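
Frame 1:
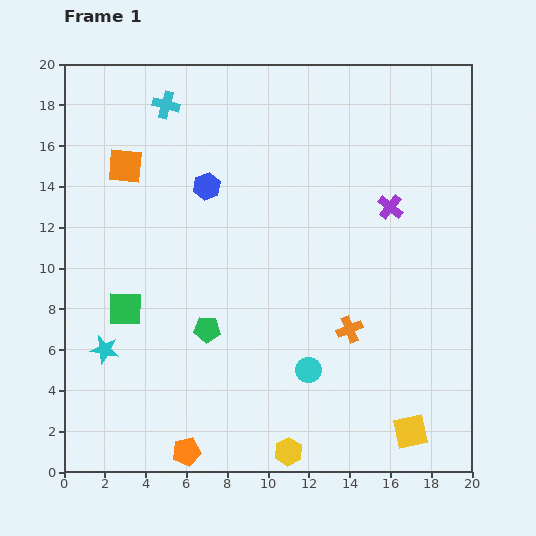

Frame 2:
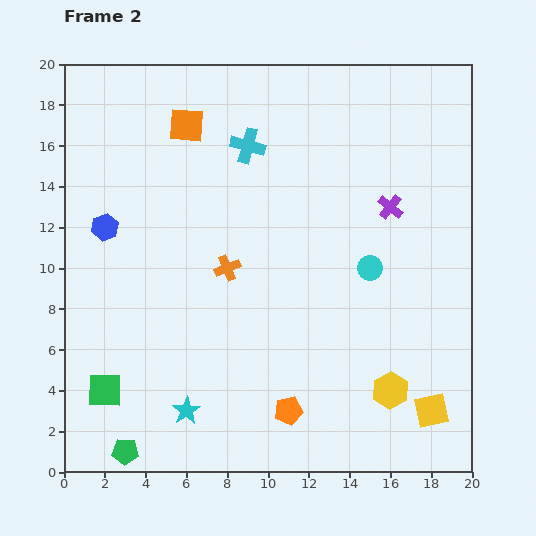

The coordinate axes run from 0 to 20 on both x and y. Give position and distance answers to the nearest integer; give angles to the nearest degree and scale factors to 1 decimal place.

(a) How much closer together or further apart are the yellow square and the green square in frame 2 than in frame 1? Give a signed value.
+1

Distance in frame 1: 15. Distance in frame 2: 16.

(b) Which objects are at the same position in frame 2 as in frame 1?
the purple cross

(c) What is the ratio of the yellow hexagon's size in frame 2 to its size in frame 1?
1.3×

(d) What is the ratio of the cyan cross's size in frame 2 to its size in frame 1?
1.3×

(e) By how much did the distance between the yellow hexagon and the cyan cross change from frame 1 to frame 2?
-4

Distance in frame 1: 18. Distance in frame 2: 14.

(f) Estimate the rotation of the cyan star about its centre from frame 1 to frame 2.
28° clockwise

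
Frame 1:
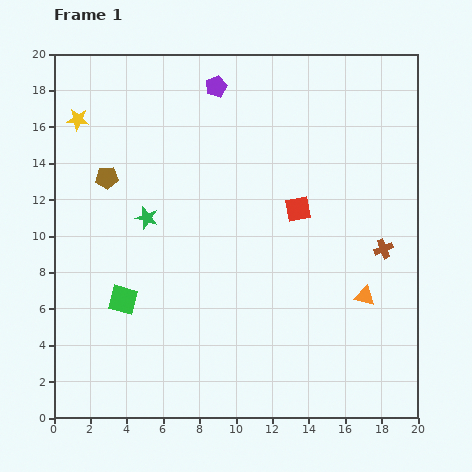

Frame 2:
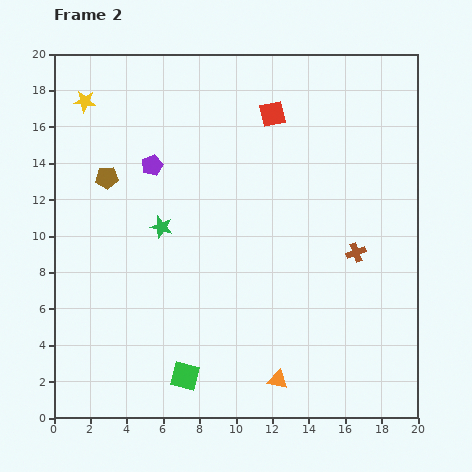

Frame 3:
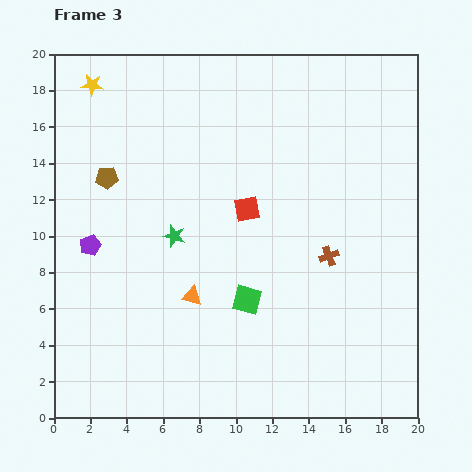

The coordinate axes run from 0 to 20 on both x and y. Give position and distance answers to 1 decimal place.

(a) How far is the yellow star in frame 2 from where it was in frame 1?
1.1

The yellow star moved from (1.3, 16.4) to (1.7, 17.4), a distance of √(0.4² + 1.0²) ≈ 1.1.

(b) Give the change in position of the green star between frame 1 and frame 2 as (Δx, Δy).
(0.8, -0.5)

The green star was at (5.1, 11.0) in frame 1 and (5.9, 10.5) in frame 2.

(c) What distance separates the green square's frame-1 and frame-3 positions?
6.8

The green square moved from (3.8, 6.5) to (10.6, 6.5), a distance of √(6.8² + 0.0²) ≈ 6.8.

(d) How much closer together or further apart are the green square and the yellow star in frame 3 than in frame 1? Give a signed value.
+4.3

Distance in frame 1: 10.2. Distance in frame 3: 14.5.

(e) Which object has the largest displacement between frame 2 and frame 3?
the orange triangle

(moved 6.6; next 5.6)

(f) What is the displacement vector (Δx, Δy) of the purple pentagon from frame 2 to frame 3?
(-3.4, -4.4)

The purple pentagon was at (5.4, 13.9) in frame 2 and (2.0, 9.5) in frame 3.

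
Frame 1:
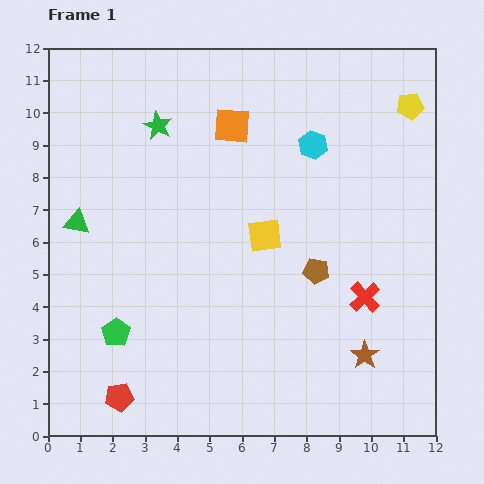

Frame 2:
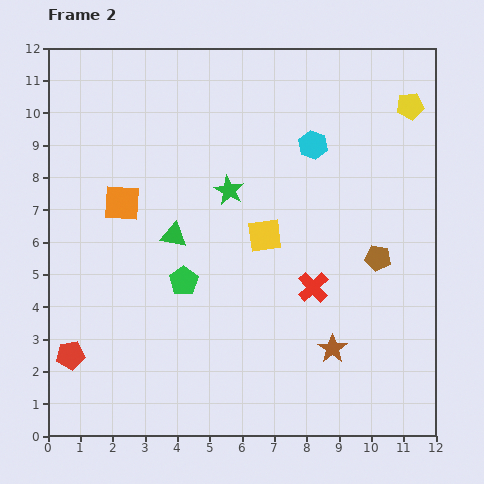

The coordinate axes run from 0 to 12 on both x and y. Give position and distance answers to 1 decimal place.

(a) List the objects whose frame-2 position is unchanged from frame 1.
the yellow pentagon, the yellow square, the cyan hexagon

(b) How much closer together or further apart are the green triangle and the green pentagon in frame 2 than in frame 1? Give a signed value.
-2.2

Distance in frame 1: 3.6. Distance in frame 2: 1.4.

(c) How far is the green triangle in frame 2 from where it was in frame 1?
3.0

The green triangle moved from (0.9, 6.6) to (3.9, 6.2), a distance of √(3.0² + 0.4²) ≈ 3.0.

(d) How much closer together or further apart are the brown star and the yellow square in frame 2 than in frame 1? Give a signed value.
-0.7

Distance in frame 1: 4.8. Distance in frame 2: 4.1.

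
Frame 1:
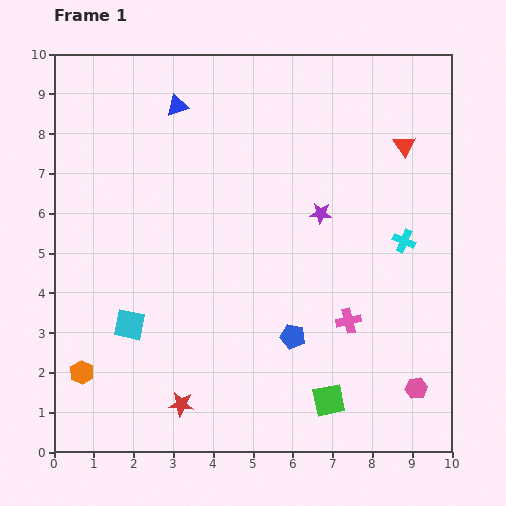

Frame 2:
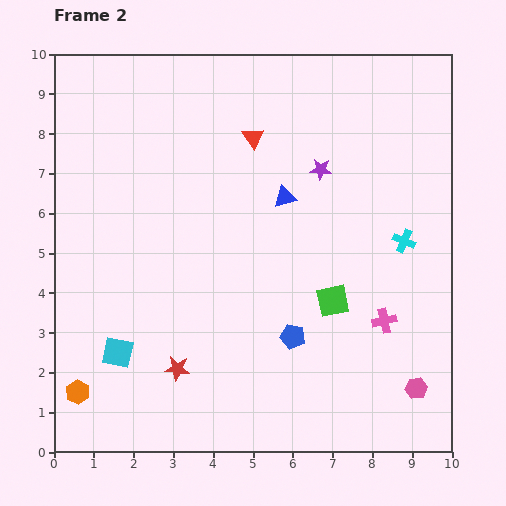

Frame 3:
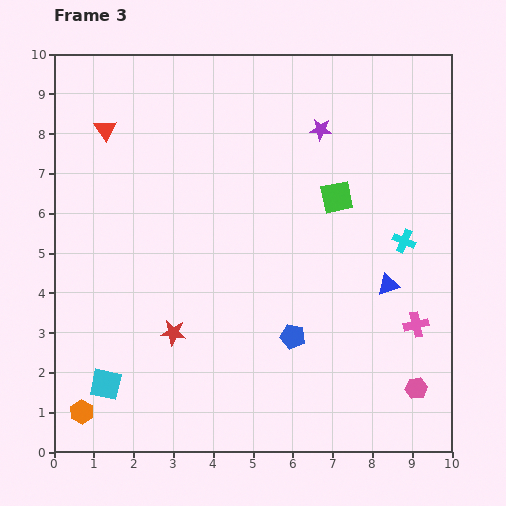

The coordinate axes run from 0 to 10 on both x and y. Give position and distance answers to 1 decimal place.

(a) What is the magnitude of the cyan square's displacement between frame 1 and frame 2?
0.8

The cyan square moved from (1.9, 3.2) to (1.6, 2.5), a distance of √(0.3² + 0.7²) ≈ 0.8.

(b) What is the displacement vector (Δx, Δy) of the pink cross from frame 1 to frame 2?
(0.9, 0.0)

The pink cross was at (7.4, 3.3) in frame 1 and (8.3, 3.3) in frame 2.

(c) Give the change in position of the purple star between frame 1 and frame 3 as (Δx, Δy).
(0.0, 2.1)

The purple star was at (6.7, 6.0) in frame 1 and (6.7, 8.1) in frame 3.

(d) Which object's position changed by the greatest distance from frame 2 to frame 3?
the red triangle

(moved 3.7; next 3.4)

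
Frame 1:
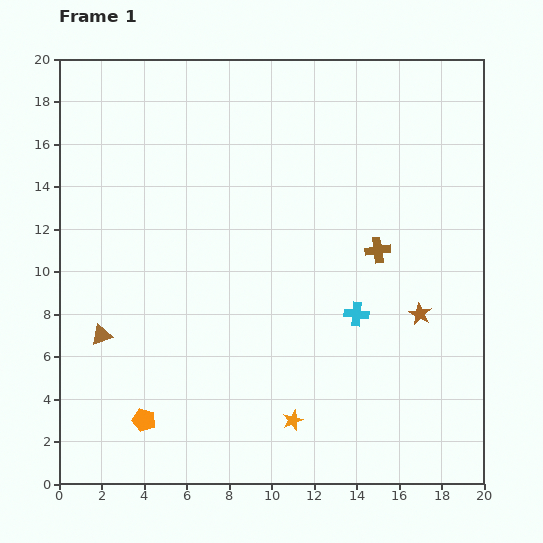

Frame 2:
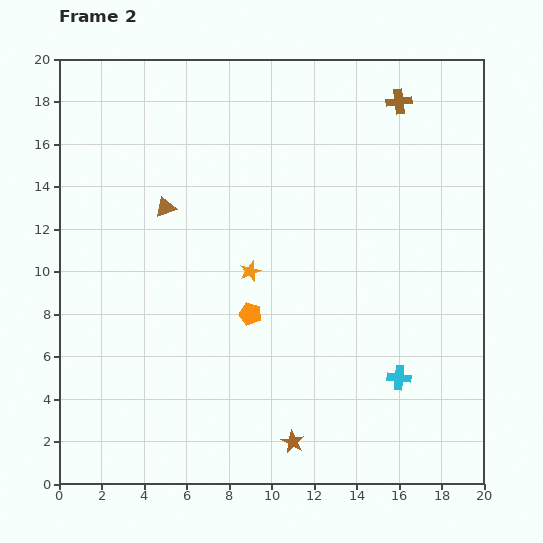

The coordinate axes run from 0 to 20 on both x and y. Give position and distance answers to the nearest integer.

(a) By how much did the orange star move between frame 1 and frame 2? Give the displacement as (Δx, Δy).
(-2, 7)

The orange star was at (11, 3) in frame 1 and (9, 10) in frame 2.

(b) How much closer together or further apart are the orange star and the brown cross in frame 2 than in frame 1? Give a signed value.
+2

Distance in frame 1: 9. Distance in frame 2: 11.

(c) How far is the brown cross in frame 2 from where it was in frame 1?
7

The brown cross moved from (15, 11) to (16, 18), a distance of √(1² + 7²) ≈ 7.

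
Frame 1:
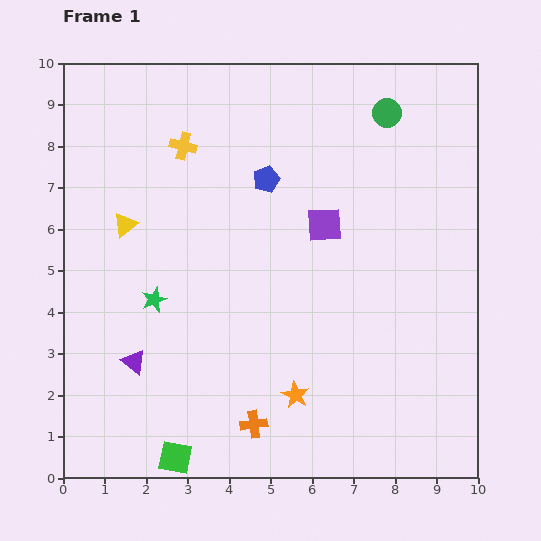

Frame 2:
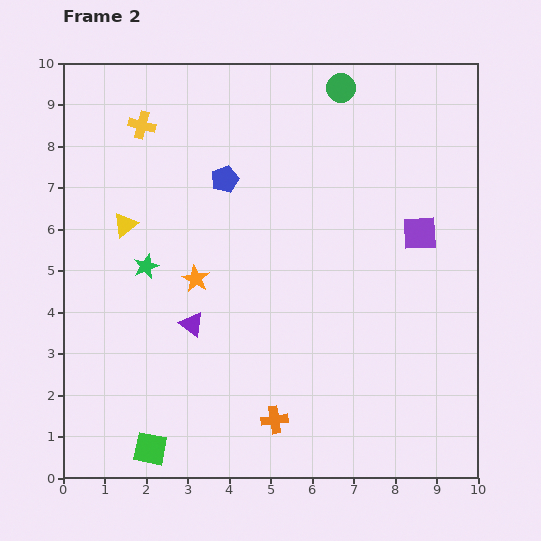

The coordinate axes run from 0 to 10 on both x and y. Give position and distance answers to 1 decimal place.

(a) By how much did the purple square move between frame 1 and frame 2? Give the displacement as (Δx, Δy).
(2.3, -0.2)

The purple square was at (6.3, 6.1) in frame 1 and (8.6, 5.9) in frame 2.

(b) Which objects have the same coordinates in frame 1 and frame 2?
the yellow triangle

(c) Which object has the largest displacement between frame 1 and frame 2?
the orange star

(moved 3.7; next 2.3)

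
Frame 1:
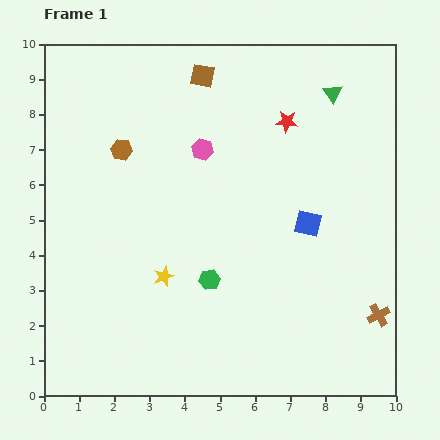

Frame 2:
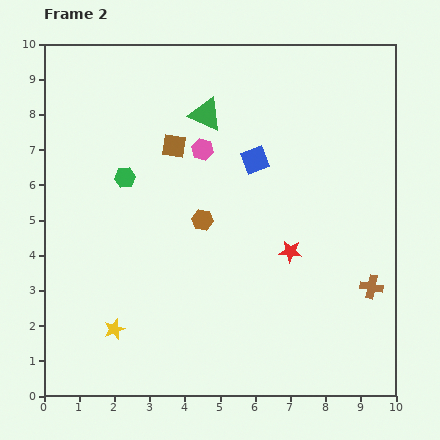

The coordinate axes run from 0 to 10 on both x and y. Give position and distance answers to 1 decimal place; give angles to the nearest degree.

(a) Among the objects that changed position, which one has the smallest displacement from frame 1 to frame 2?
the brown cross

(moved 0.8)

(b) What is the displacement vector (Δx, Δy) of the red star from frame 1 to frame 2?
(0.1, -3.7)

The red star was at (6.9, 7.8) in frame 1 and (7.0, 4.1) in frame 2.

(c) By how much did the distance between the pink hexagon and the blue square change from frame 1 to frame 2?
-2.2

Distance in frame 1: 3.7. Distance in frame 2: 1.5.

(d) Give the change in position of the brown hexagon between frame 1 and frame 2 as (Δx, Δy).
(2.3, -2.0)

The brown hexagon was at (2.2, 7.0) in frame 1 and (4.5, 5.0) in frame 2.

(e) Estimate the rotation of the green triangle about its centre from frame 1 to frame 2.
32° counter-clockwise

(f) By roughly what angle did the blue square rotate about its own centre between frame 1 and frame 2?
34° counter-clockwise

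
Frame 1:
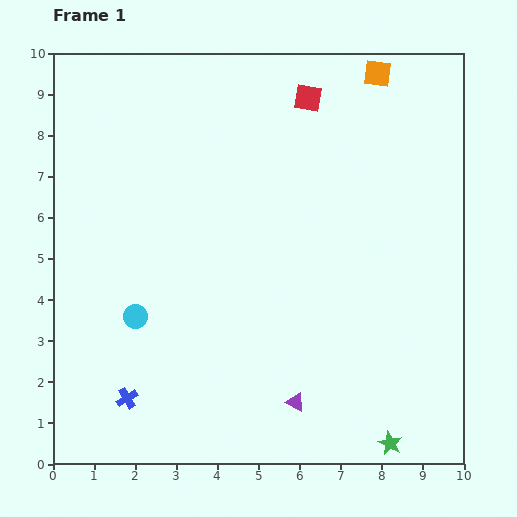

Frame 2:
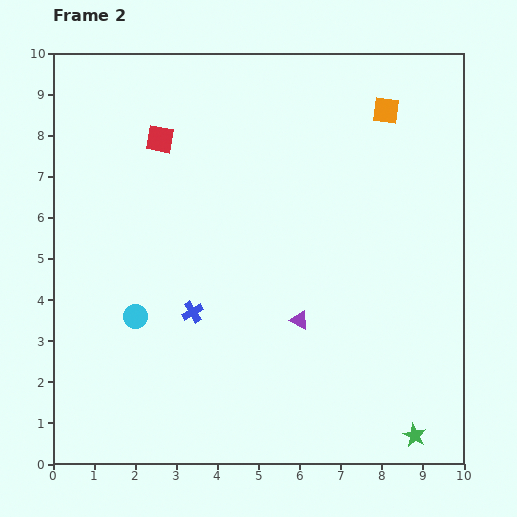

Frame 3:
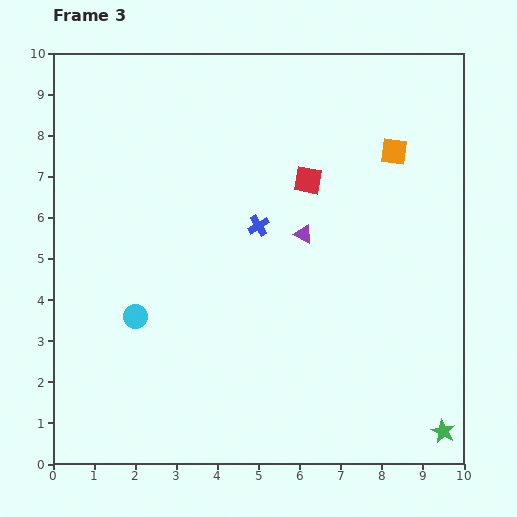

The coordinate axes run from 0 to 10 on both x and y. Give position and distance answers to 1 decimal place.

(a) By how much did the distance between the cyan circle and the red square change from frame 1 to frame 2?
-2.5

Distance in frame 1: 6.8. Distance in frame 2: 4.3.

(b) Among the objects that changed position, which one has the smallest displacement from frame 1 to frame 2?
the green star

(moved 0.6)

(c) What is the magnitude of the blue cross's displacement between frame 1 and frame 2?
2.6

The blue cross moved from (1.8, 1.6) to (3.4, 3.7), a distance of √(1.6² + 2.1²) ≈ 2.6.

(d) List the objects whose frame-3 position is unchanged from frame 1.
the cyan circle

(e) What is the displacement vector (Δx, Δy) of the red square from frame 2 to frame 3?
(3.6, -1.0)

The red square was at (2.6, 7.9) in frame 2 and (6.2, 6.9) in frame 3.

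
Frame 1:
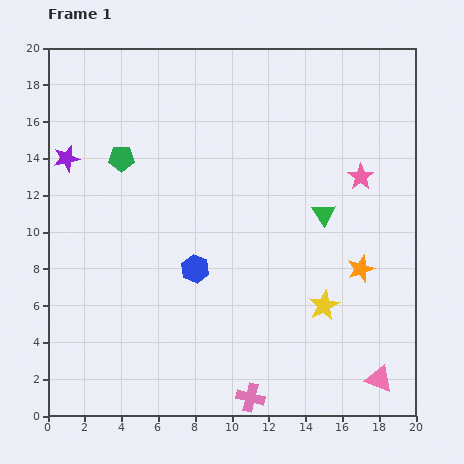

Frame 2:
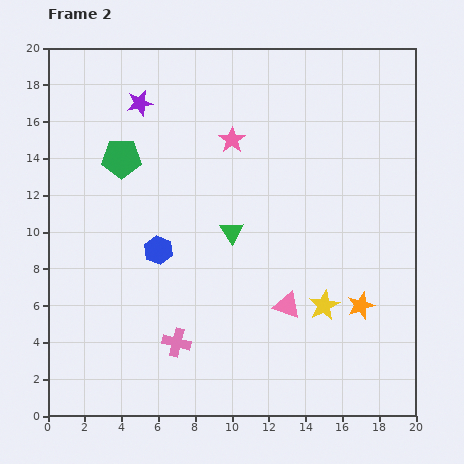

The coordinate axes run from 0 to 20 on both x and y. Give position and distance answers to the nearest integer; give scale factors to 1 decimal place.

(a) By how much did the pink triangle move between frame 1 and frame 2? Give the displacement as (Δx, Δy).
(-5, 4)

The pink triangle was at (18, 2) in frame 1 and (13, 6) in frame 2.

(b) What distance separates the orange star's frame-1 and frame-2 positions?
2

The orange star moved from (17, 8) to (17, 6), a distance of √(0² + 2²) ≈ 2.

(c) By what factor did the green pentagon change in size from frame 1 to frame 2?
1.5×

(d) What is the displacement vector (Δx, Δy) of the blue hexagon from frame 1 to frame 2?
(-2, 1)

The blue hexagon was at (8, 8) in frame 1 and (6, 9) in frame 2.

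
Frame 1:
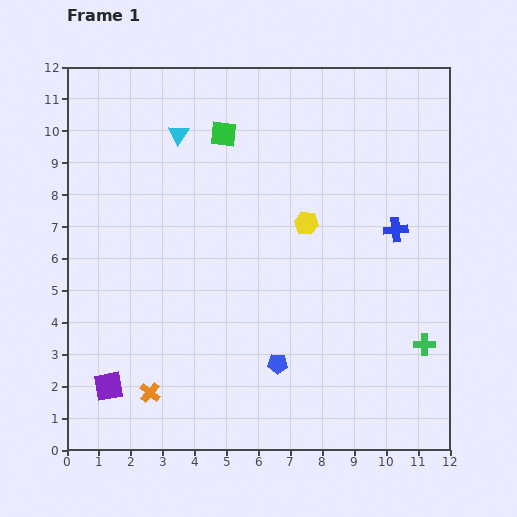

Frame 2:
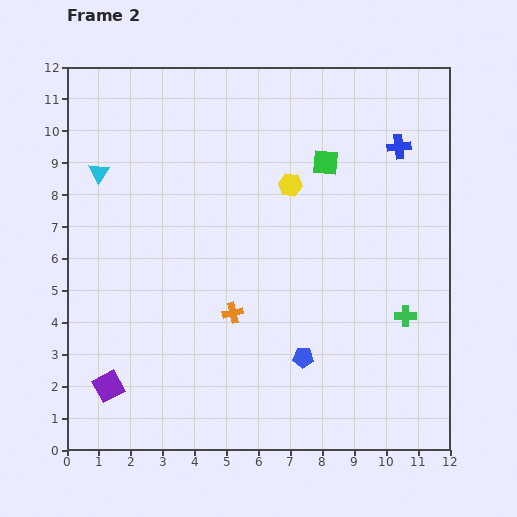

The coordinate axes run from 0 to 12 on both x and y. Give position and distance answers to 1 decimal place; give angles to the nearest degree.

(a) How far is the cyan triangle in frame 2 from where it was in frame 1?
2.8

The cyan triangle moved from (3.5, 9.9) to (1.0, 8.7), a distance of √(2.5² + 1.2²) ≈ 2.8.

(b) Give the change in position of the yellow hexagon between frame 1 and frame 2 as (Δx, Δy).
(-0.5, 1.2)

The yellow hexagon was at (7.5, 7.1) in frame 1 and (7.0, 8.3) in frame 2.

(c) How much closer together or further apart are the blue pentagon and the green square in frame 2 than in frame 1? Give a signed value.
-1.3

Distance in frame 1: 7.4. Distance in frame 2: 6.1.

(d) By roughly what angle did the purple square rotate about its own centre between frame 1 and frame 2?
18° counter-clockwise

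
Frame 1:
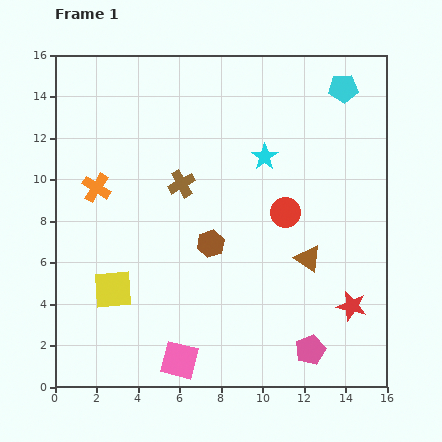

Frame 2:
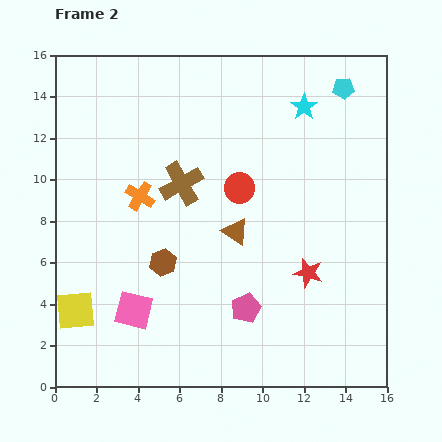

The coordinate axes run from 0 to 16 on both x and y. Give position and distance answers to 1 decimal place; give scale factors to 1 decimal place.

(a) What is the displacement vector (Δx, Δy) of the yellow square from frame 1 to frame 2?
(-1.8, -1.0)

The yellow square was at (2.8, 4.7) in frame 1 and (1.0, 3.7) in frame 2.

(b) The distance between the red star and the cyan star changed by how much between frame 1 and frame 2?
-0.3

Distance in frame 1: 8.3. Distance in frame 2: 8.0.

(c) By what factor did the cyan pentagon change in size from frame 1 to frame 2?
0.7×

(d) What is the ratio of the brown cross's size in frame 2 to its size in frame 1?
1.6×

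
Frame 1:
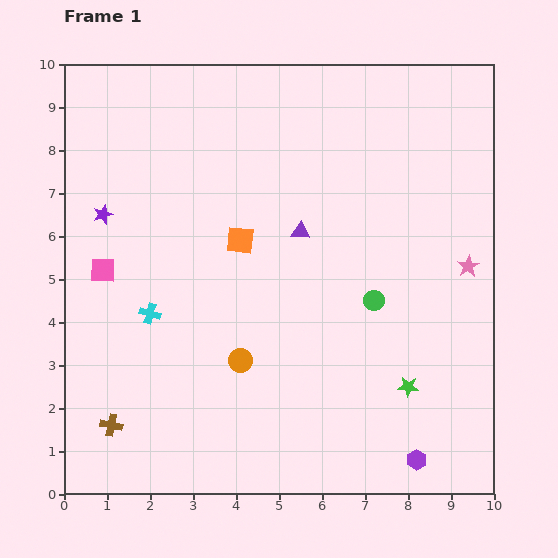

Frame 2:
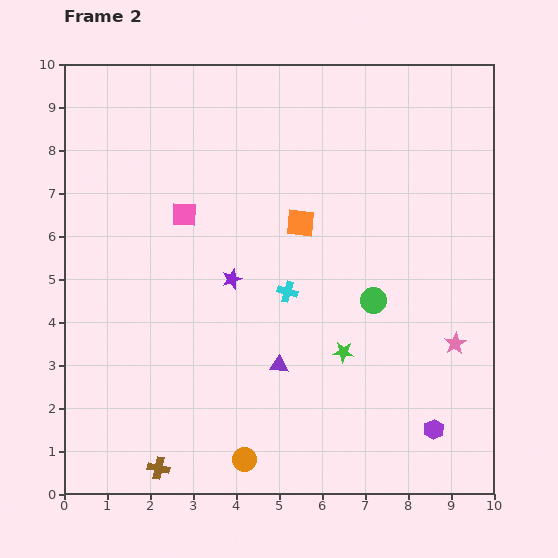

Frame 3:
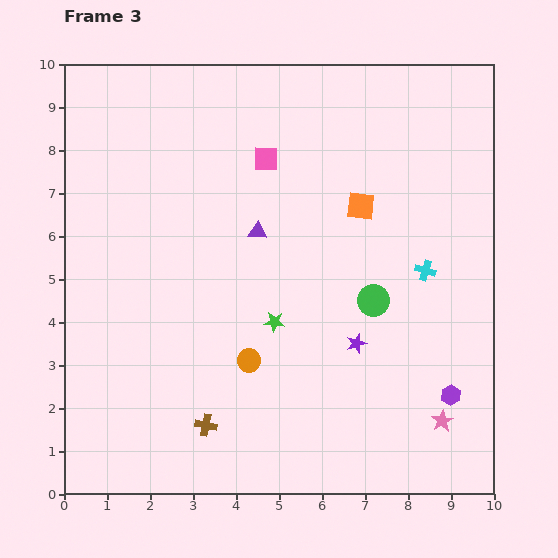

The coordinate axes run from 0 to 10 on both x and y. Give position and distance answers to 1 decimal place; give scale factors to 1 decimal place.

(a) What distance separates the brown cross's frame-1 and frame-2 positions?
1.5

The brown cross moved from (1.1, 1.6) to (2.2, 0.6), a distance of √(1.1² + 1.0²) ≈ 1.5.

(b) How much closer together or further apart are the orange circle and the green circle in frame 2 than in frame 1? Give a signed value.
+1.4

Distance in frame 1: 3.4. Distance in frame 2: 4.8.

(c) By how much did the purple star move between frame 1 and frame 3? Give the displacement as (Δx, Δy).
(5.9, -3.0)

The purple star was at (0.9, 6.5) in frame 1 and (6.8, 3.5) in frame 3.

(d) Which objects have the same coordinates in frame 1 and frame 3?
the green circle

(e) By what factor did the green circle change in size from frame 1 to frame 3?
1.5×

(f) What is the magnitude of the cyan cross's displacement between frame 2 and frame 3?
3.2

The cyan cross moved from (5.2, 4.7) to (8.4, 5.2), a distance of √(3.2² + 0.5²) ≈ 3.2.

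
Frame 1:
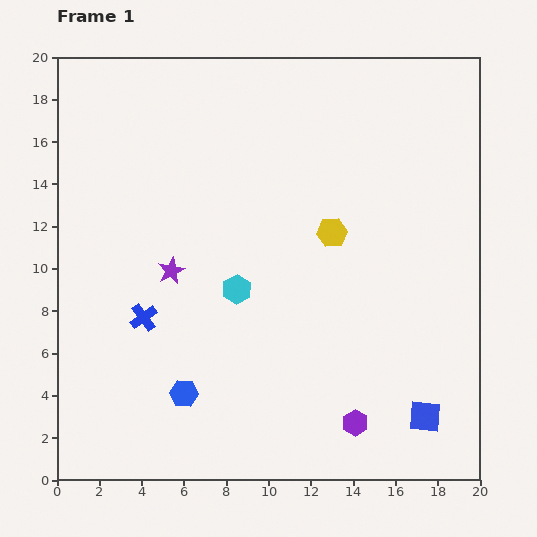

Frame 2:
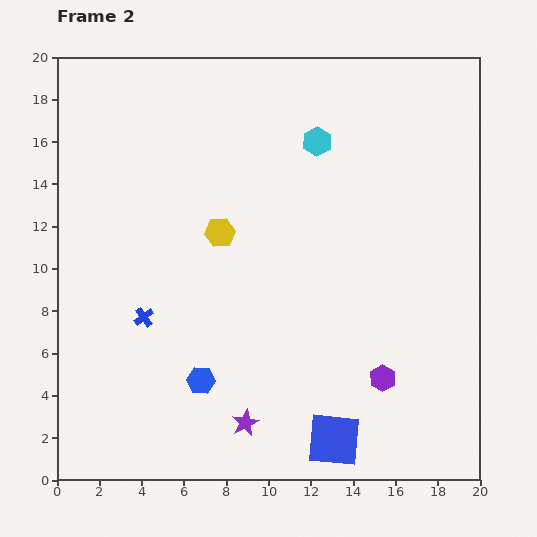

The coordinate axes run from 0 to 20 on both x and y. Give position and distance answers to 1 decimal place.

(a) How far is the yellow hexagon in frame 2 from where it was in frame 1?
5.3

The yellow hexagon moved from (13.0, 11.7) to (7.7, 11.7), a distance of √(5.3² + 0.0²) ≈ 5.3.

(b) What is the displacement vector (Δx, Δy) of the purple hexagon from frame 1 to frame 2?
(1.3, 2.1)

The purple hexagon was at (14.1, 2.7) in frame 1 and (15.4, 4.8) in frame 2.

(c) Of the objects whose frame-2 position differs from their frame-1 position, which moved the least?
the blue hexagon

(moved 1.0)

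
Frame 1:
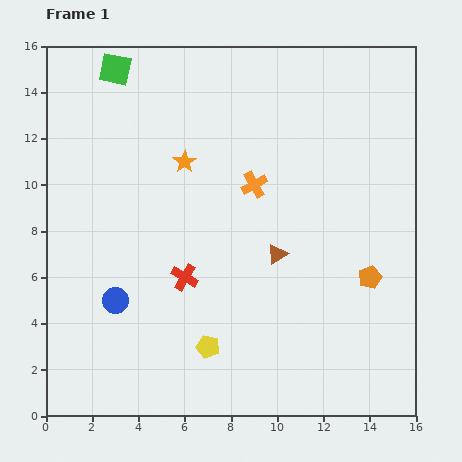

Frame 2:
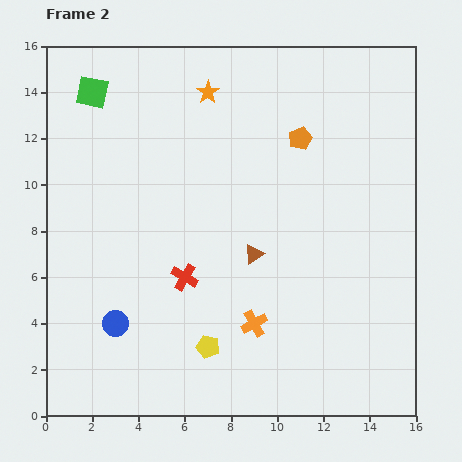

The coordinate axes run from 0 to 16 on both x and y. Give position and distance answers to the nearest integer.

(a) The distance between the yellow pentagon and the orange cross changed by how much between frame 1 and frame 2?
-5

Distance in frame 1: 7. Distance in frame 2: 2.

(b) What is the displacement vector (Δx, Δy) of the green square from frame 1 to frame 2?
(-1, -1)

The green square was at (3, 15) in frame 1 and (2, 14) in frame 2.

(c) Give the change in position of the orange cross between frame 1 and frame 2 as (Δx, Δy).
(0, -6)

The orange cross was at (9, 10) in frame 1 and (9, 4) in frame 2.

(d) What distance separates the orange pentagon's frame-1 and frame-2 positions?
7

The orange pentagon moved from (14, 6) to (11, 12), a distance of √(3² + 6²) ≈ 7.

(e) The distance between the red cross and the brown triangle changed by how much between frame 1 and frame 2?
-1

Distance in frame 1: 4. Distance in frame 2: 3.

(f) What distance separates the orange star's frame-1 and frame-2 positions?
3

The orange star moved from (6, 11) to (7, 14), a distance of √(1² + 3²) ≈ 3.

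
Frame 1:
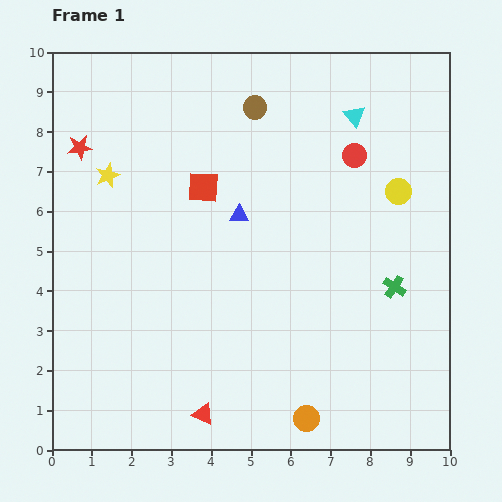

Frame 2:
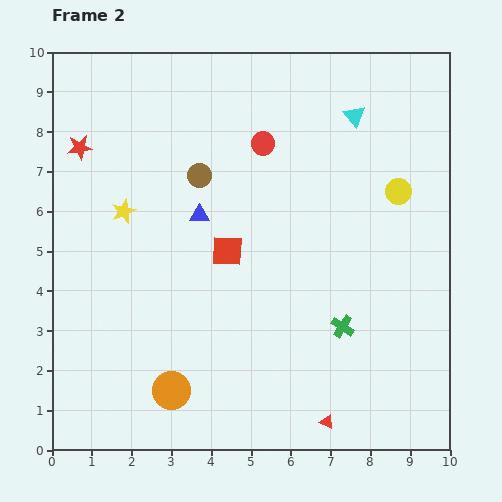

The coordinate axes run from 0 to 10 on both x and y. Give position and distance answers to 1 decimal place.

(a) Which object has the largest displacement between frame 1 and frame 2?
the orange circle

(moved 3.5; next 3.1)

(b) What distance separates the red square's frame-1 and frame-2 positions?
1.7

The red square moved from (3.8, 6.6) to (4.4, 5.0), a distance of √(0.6² + 1.6²) ≈ 1.7.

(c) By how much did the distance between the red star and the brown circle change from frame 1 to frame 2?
-1.4

Distance in frame 1: 4.5. Distance in frame 2: 3.1.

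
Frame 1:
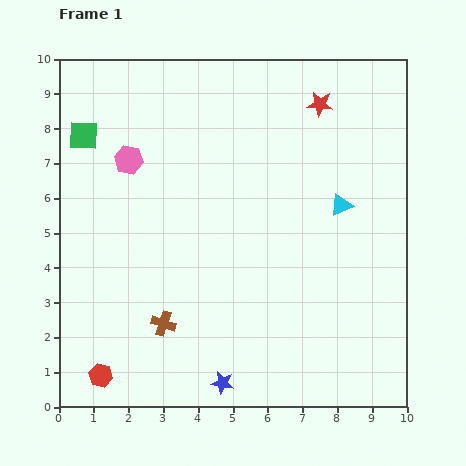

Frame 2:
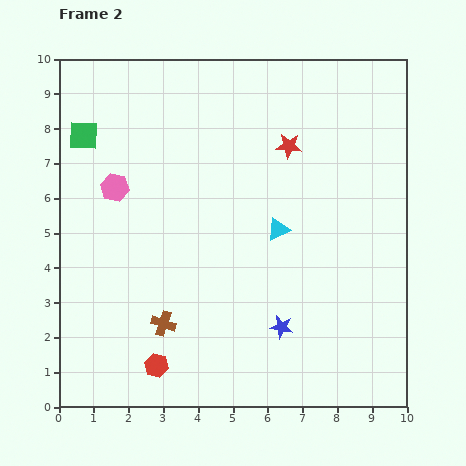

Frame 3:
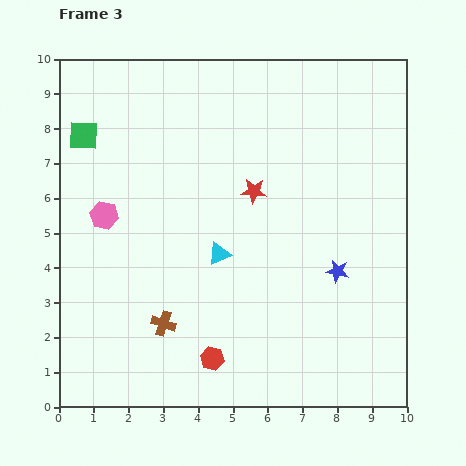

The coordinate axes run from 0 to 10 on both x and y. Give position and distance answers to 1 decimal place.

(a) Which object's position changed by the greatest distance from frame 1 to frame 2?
the blue star

(moved 2.3; next 1.9)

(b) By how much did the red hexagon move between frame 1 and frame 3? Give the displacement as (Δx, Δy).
(3.2, 0.5)

The red hexagon was at (1.2, 0.9) in frame 1 and (4.4, 1.4) in frame 3.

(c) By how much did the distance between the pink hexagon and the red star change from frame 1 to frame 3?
-1.3

Distance in frame 1: 5.7. Distance in frame 3: 4.4.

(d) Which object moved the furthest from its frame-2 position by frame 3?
the blue star

(moved 2.3; next 1.8)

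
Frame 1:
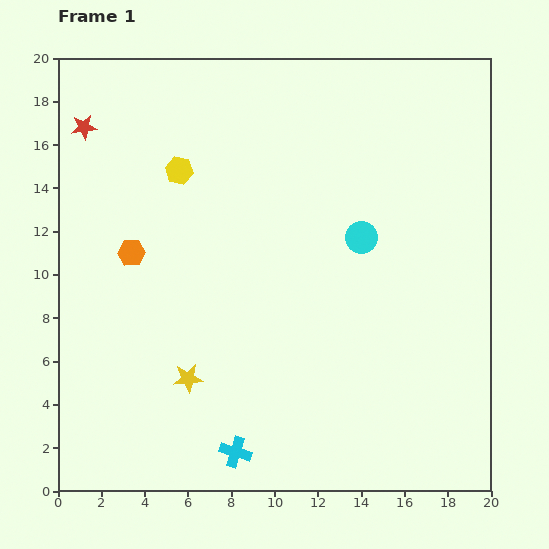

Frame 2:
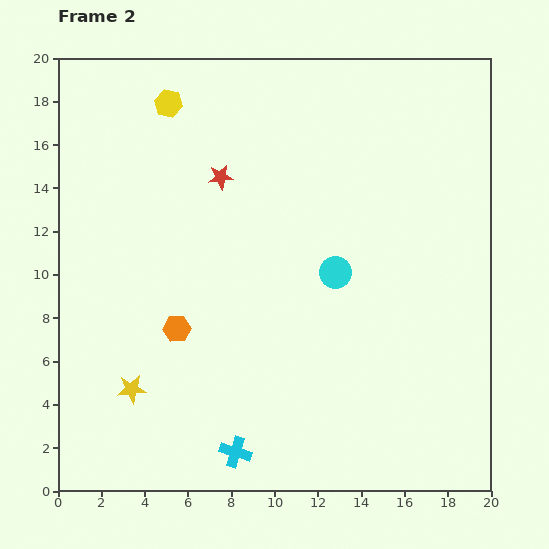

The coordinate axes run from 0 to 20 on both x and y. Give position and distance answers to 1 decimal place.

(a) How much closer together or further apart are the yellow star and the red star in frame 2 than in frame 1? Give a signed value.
-2.0

Distance in frame 1: 12.6. Distance in frame 2: 10.6.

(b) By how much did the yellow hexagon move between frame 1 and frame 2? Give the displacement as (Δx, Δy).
(-0.5, 3.1)

The yellow hexagon was at (5.6, 14.8) in frame 1 and (5.1, 17.9) in frame 2.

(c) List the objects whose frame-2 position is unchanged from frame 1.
the cyan cross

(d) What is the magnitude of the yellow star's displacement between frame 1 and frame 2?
2.6

The yellow star moved from (6.0, 5.2) to (3.4, 4.7), a distance of √(2.6² + 0.5²) ≈ 2.6.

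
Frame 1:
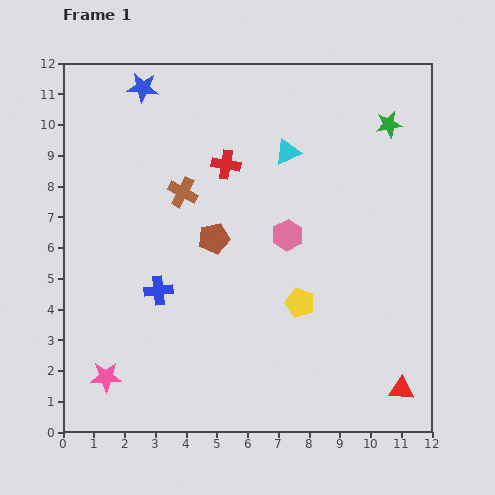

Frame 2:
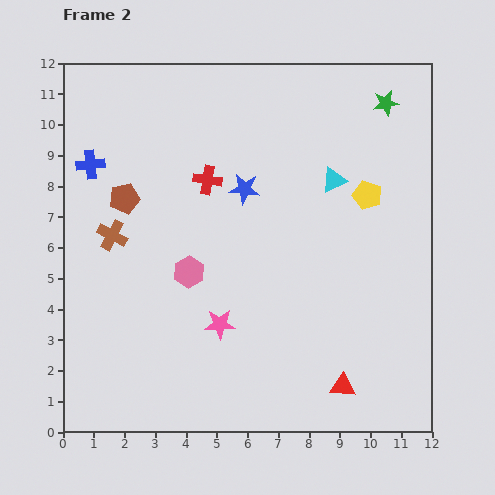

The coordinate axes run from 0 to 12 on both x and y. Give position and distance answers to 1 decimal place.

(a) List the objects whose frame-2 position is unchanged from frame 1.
none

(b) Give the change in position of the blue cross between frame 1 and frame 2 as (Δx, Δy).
(-2.2, 4.1)

The blue cross was at (3.1, 4.6) in frame 1 and (0.9, 8.7) in frame 2.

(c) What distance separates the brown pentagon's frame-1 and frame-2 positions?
3.2

The brown pentagon moved from (4.9, 6.3) to (2.0, 7.6), a distance of √(2.9² + 1.3²) ≈ 3.2.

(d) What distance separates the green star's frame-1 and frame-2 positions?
0.7

The green star moved from (10.6, 10.0) to (10.5, 10.7), a distance of √(0.1² + 0.7²) ≈ 0.7.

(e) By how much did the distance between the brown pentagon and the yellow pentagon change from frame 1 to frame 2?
+4.4

Distance in frame 1: 3.5. Distance in frame 2: 7.9.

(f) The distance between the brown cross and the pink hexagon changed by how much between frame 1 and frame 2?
-0.9

Distance in frame 1: 3.7. Distance in frame 2: 2.8.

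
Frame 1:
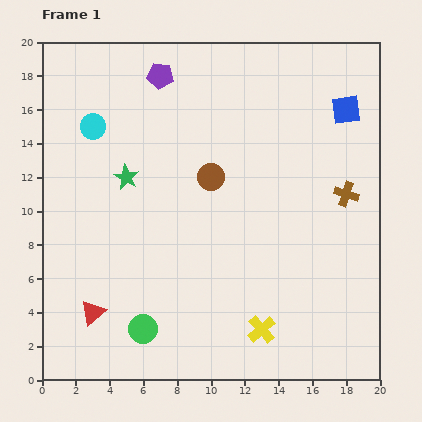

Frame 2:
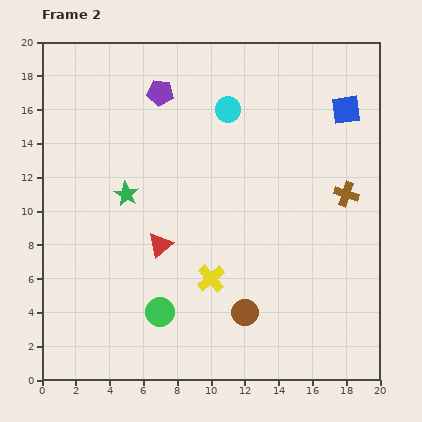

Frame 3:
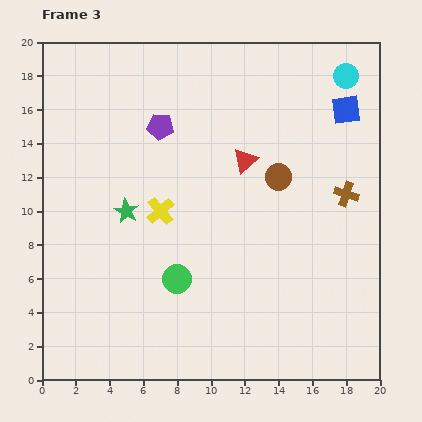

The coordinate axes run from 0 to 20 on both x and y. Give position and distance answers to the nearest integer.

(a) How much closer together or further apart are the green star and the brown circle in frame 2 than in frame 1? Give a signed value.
+5

Distance in frame 1: 5. Distance in frame 2: 10.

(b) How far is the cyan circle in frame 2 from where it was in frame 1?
8

The cyan circle moved from (3, 15) to (11, 16), a distance of √(8² + 1²) ≈ 8.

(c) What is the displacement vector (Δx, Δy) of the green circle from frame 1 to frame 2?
(1, 1)

The green circle was at (6, 3) in frame 1 and (7, 4) in frame 2.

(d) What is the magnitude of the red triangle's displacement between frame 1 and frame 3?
13

The red triangle moved from (3, 4) to (12, 13), a distance of √(9² + 9²) ≈ 13.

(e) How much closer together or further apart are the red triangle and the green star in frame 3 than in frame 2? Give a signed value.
+4

Distance in frame 2: 4. Distance in frame 3: 8.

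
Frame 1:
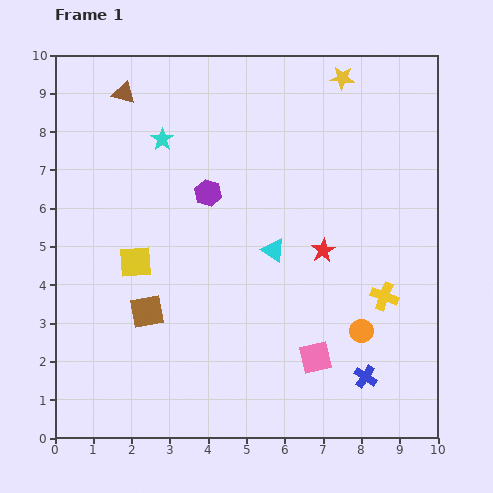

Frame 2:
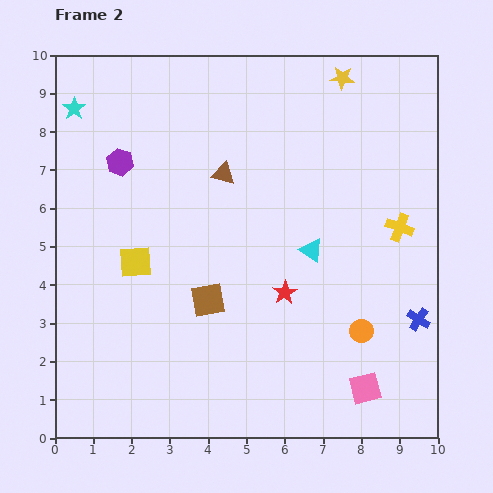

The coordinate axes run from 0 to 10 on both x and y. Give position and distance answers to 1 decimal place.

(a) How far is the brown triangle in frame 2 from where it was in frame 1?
3.3

The brown triangle moved from (1.8, 9.0) to (4.4, 6.9), a distance of √(2.6² + 2.1²) ≈ 3.3.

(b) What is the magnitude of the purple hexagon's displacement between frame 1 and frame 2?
2.4

The purple hexagon moved from (4.0, 6.4) to (1.7, 7.2), a distance of √(2.3² + 0.8²) ≈ 2.4.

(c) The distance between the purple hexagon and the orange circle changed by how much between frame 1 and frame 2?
+2.3

Distance in frame 1: 5.4. Distance in frame 2: 7.7.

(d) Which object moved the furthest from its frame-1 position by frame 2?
the brown triangle

(moved 3.3; next 2.4)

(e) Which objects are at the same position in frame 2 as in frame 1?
the orange circle, the yellow star, the yellow square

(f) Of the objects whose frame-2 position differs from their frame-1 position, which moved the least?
the cyan triangle

(moved 1.0)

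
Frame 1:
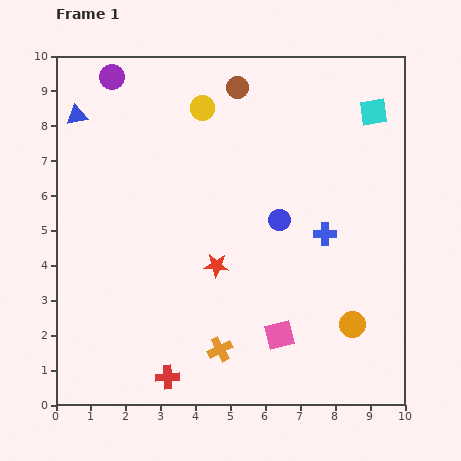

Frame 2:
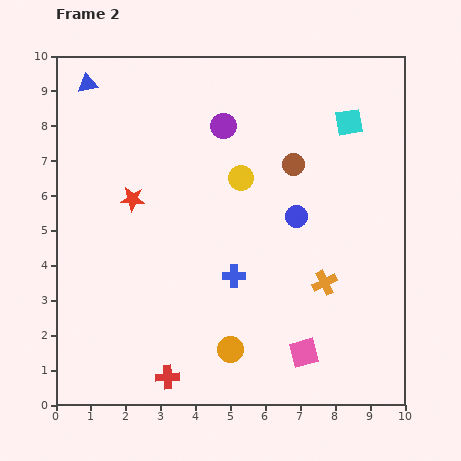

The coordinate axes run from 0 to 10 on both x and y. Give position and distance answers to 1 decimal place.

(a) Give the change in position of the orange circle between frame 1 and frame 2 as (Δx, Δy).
(-3.5, -0.7)

The orange circle was at (8.5, 2.3) in frame 1 and (5.0, 1.6) in frame 2.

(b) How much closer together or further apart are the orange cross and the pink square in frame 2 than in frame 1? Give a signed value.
+0.4

Distance in frame 1: 1.7. Distance in frame 2: 2.1.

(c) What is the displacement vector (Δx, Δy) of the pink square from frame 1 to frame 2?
(0.7, -0.5)

The pink square was at (6.4, 2.0) in frame 1 and (7.1, 1.5) in frame 2.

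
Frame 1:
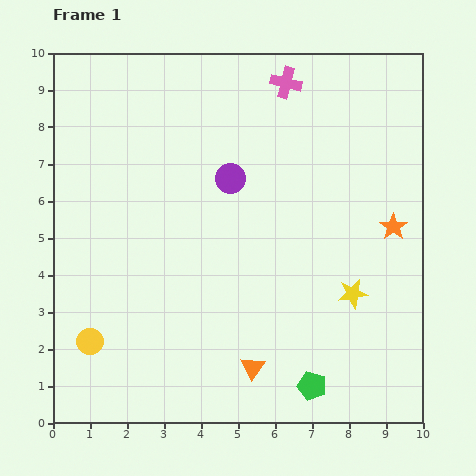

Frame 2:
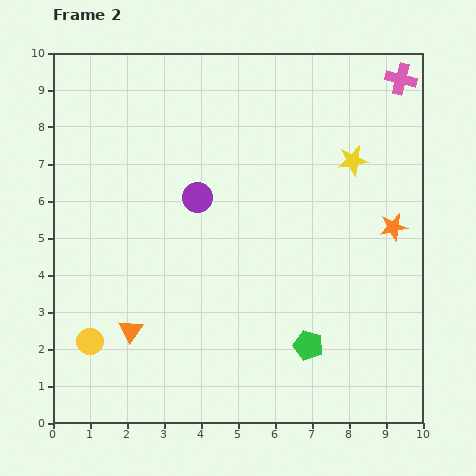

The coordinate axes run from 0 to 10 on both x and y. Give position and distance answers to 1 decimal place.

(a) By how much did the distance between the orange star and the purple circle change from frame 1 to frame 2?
+0.8

Distance in frame 1: 4.6. Distance in frame 2: 5.4.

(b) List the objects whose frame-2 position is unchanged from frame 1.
the yellow circle, the orange star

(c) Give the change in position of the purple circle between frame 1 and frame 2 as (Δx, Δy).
(-0.9, -0.5)

The purple circle was at (4.8, 6.6) in frame 1 and (3.9, 6.1) in frame 2.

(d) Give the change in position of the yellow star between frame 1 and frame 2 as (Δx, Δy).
(0.0, 3.6)

The yellow star was at (8.1, 3.5) in frame 1 and (8.1, 7.1) in frame 2.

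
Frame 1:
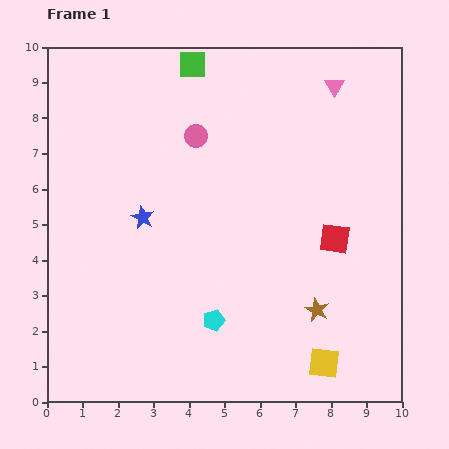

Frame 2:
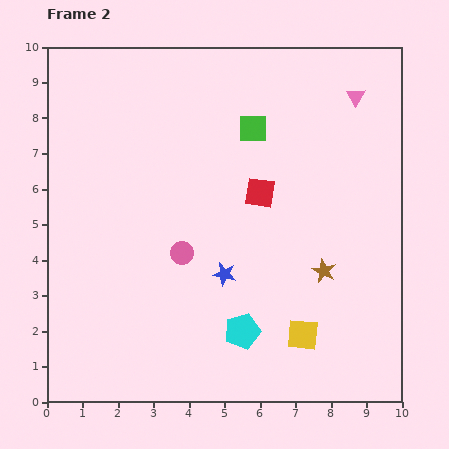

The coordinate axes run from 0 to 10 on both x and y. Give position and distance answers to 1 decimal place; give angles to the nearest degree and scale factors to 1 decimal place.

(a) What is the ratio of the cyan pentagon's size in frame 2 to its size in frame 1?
1.7×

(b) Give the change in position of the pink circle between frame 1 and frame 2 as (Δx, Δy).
(-0.4, -3.3)

The pink circle was at (4.2, 7.5) in frame 1 and (3.8, 4.2) in frame 2.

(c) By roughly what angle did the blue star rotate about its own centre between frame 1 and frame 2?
15° counter-clockwise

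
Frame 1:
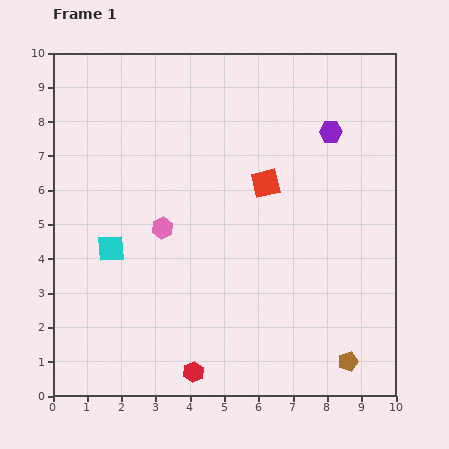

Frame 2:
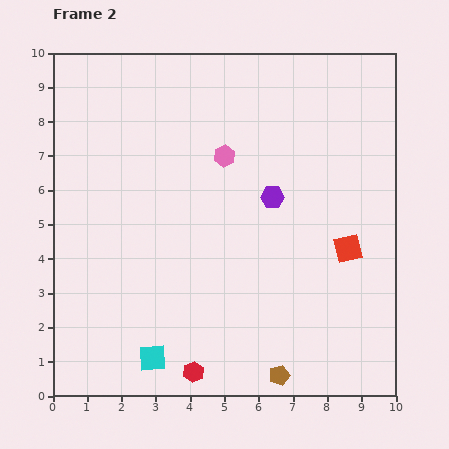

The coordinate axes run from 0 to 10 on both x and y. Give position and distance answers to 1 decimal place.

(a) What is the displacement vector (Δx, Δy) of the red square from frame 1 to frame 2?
(2.4, -1.9)

The red square was at (6.2, 6.2) in frame 1 and (8.6, 4.3) in frame 2.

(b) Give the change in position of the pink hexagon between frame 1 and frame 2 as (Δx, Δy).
(1.8, 2.1)

The pink hexagon was at (3.2, 4.9) in frame 1 and (5.0, 7.0) in frame 2.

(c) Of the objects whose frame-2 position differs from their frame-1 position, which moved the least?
the brown pentagon

(moved 2.0)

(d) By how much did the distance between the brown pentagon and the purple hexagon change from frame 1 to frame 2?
-1.5

Distance in frame 1: 6.7. Distance in frame 2: 5.2.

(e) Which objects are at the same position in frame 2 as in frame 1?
the red hexagon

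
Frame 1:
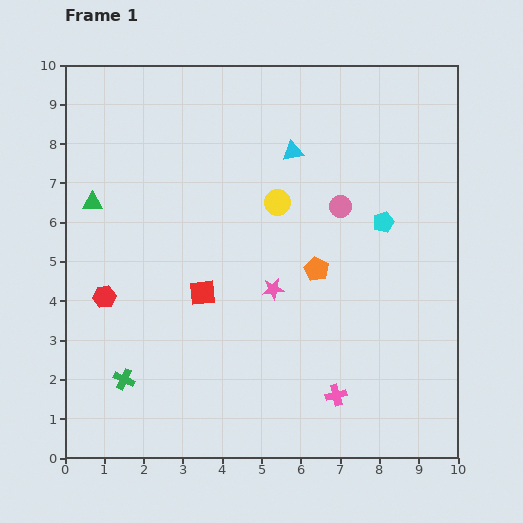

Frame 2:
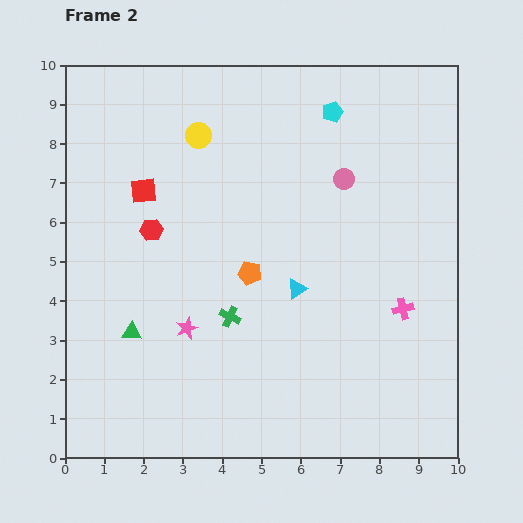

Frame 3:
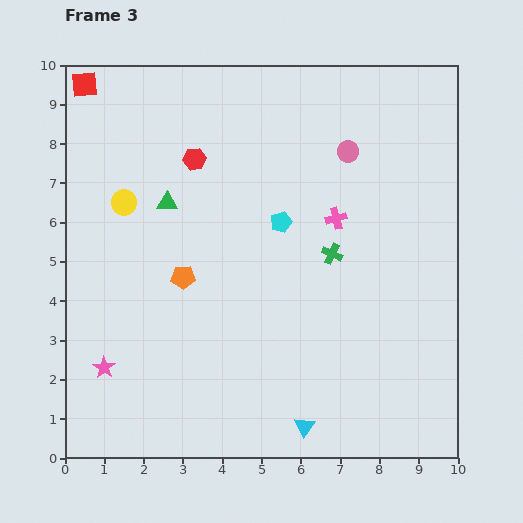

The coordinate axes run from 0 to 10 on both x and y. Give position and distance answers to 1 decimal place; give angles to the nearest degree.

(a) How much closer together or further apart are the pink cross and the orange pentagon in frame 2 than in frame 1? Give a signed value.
+0.8

Distance in frame 1: 3.2. Distance in frame 2: 4.0.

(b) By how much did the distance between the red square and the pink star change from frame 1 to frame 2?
+1.9

Distance in frame 1: 1.8. Distance in frame 2: 3.7.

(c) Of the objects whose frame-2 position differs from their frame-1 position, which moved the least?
the pink circle

(moved 0.7)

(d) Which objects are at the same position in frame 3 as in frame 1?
none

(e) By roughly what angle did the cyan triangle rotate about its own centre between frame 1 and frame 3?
46° counter-clockwise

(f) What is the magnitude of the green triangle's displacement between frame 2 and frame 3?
3.4

The green triangle moved from (1.7, 3.2) to (2.6, 6.5), a distance of √(0.9² + 3.3²) ≈ 3.4.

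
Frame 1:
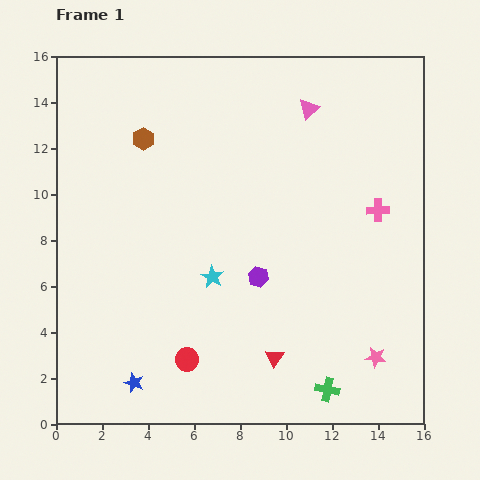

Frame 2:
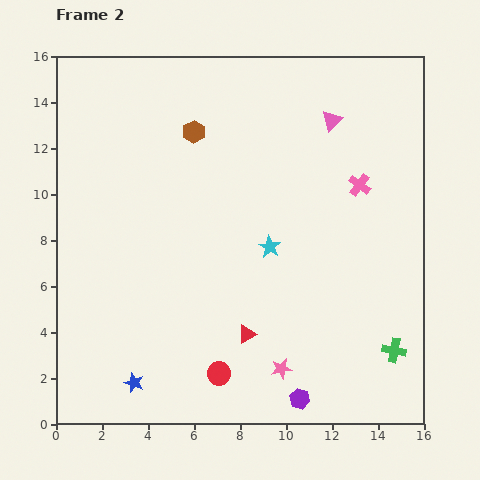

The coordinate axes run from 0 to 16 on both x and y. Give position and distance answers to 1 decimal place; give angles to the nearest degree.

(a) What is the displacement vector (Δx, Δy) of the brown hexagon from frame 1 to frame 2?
(2.2, 0.3)

The brown hexagon was at (3.8, 12.4) in frame 1 and (6.0, 12.7) in frame 2.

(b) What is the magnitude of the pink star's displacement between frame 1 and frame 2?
4.1

The pink star moved from (13.9, 2.9) to (9.8, 2.4), a distance of √(4.1² + 0.5²) ≈ 4.1.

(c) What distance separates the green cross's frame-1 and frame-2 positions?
3.4

The green cross moved from (11.8, 1.5) to (14.7, 3.2), a distance of √(2.9² + 1.7²) ≈ 3.4.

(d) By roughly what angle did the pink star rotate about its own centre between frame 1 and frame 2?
17° counter-clockwise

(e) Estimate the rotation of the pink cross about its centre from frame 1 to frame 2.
38° clockwise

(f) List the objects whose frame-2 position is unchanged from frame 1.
the blue star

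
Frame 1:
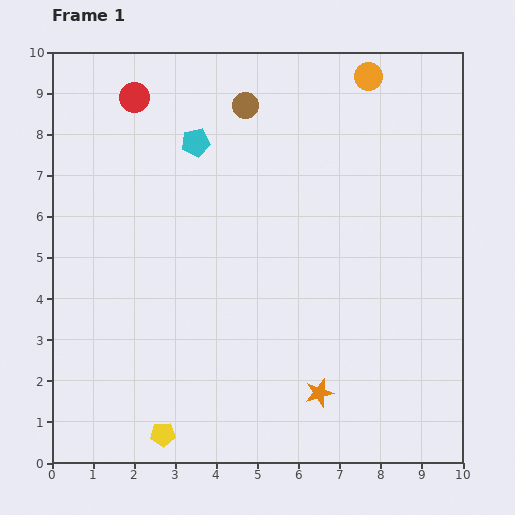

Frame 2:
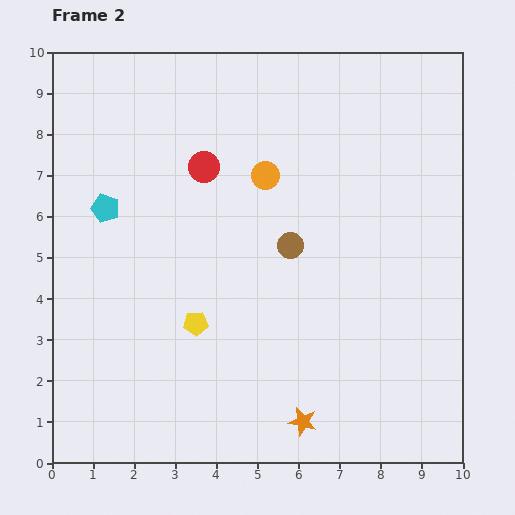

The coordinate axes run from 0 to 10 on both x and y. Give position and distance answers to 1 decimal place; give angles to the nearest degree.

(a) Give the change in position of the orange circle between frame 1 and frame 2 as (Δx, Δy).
(-2.5, -2.4)

The orange circle was at (7.7, 9.4) in frame 1 and (5.2, 7.0) in frame 2.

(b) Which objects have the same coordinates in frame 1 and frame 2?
none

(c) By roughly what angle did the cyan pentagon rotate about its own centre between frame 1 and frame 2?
29° clockwise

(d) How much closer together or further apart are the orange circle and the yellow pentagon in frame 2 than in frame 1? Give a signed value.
-6.0

Distance in frame 1: 10.0. Distance in frame 2: 4.0.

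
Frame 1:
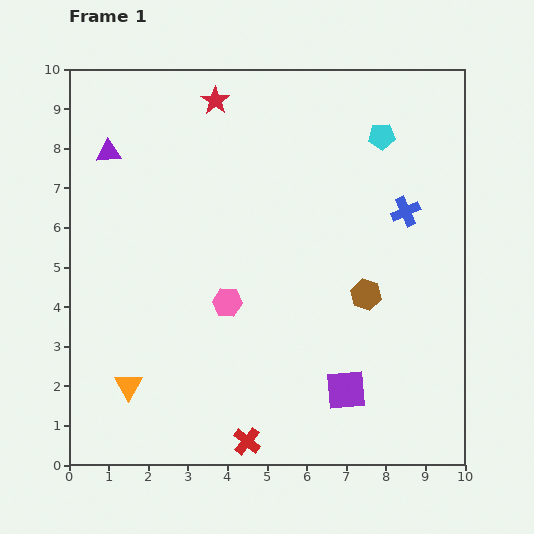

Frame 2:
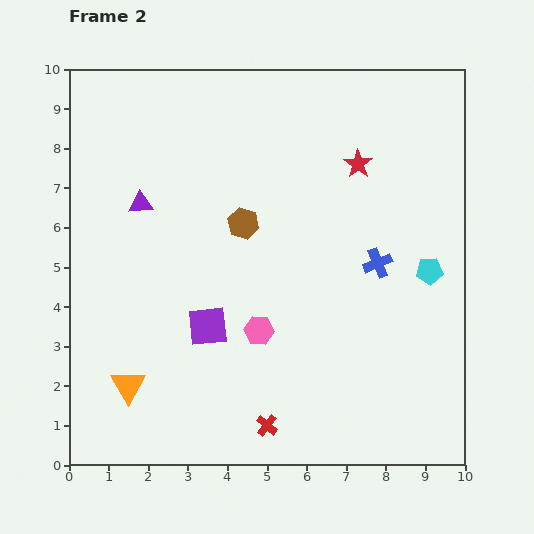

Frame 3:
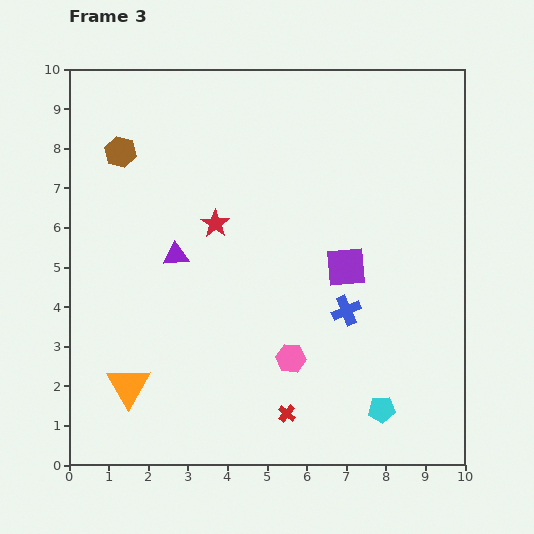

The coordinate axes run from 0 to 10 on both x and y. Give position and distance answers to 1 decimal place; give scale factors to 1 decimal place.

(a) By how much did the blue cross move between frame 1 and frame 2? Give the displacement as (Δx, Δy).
(-0.7, -1.3)

The blue cross was at (8.5, 6.4) in frame 1 and (7.8, 5.1) in frame 2.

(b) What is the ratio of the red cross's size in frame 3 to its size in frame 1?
0.6×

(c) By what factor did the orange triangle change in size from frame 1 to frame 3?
1.6×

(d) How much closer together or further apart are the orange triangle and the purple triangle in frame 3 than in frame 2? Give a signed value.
-1.1

Distance in frame 2: 4.6. Distance in frame 3: 3.5.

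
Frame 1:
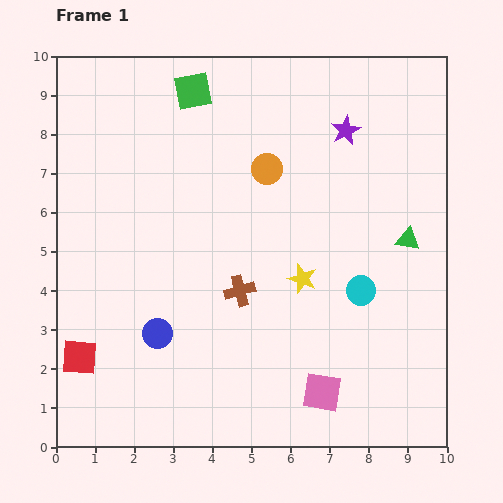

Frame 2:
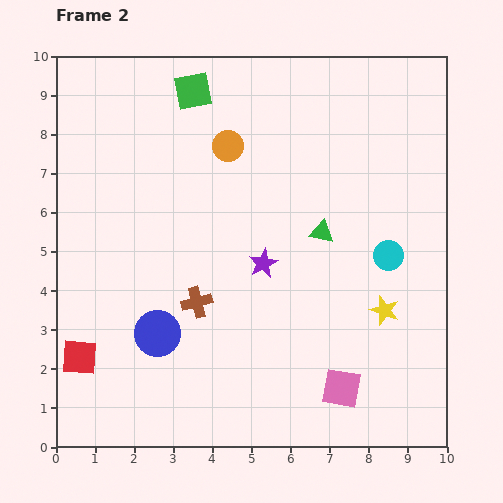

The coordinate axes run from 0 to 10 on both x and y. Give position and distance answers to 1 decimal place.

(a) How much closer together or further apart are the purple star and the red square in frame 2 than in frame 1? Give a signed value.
-3.6

Distance in frame 1: 8.9. Distance in frame 2: 5.3.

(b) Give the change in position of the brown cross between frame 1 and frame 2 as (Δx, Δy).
(-1.1, -0.3)

The brown cross was at (4.7, 4.0) in frame 1 and (3.6, 3.7) in frame 2.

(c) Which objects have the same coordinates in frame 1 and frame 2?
the blue circle, the green square, the red square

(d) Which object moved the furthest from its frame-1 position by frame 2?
the purple star

(moved 4.0; next 2.2)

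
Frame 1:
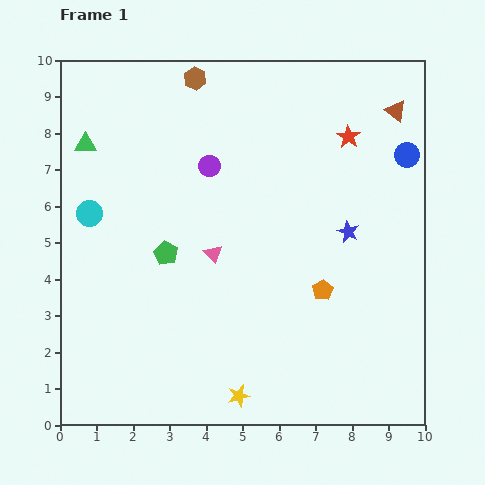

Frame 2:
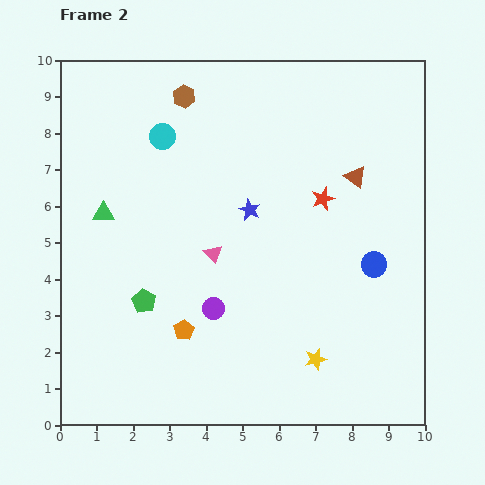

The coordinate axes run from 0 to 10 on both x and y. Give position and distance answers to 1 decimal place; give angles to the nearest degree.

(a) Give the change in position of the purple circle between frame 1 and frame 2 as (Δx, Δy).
(0.1, -3.9)

The purple circle was at (4.1, 7.1) in frame 1 and (4.2, 3.2) in frame 2.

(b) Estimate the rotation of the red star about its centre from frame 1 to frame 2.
19° clockwise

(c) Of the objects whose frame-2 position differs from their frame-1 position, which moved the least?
the brown hexagon

(moved 0.6)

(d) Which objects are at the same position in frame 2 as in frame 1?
the pink triangle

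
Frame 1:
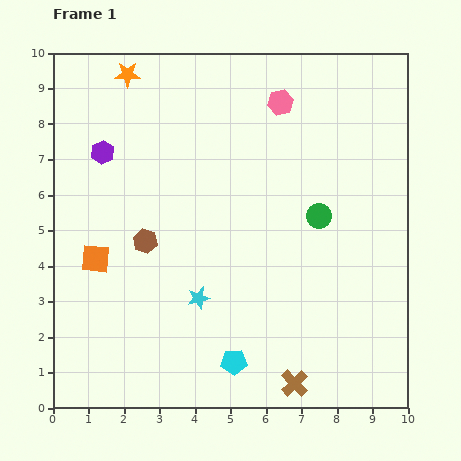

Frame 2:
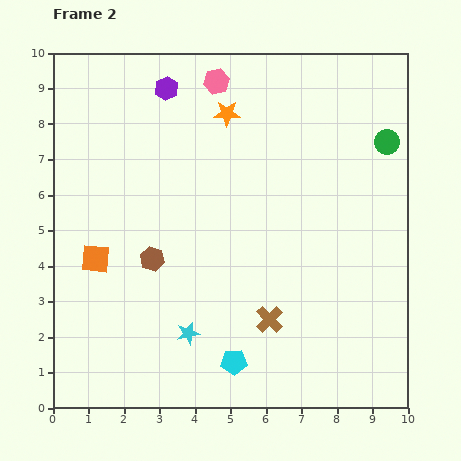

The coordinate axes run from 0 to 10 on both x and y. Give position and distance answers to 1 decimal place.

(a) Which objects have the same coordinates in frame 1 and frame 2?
the cyan pentagon, the orange square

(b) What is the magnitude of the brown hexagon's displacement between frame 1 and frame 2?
0.5

The brown hexagon moved from (2.6, 4.7) to (2.8, 4.2), a distance of √(0.2² + 0.5²) ≈ 0.5.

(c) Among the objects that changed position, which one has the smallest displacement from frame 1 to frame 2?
the brown hexagon

(moved 0.5)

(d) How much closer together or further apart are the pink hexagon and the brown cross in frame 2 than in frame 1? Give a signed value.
-1.0

Distance in frame 1: 7.9. Distance in frame 2: 6.9.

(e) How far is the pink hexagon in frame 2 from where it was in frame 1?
1.9

The pink hexagon moved from (6.4, 8.6) to (4.6, 9.2), a distance of √(1.8² + 0.6²) ≈ 1.9.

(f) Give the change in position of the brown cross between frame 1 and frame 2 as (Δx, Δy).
(-0.7, 1.8)

The brown cross was at (6.8, 0.7) in frame 1 and (6.1, 2.5) in frame 2.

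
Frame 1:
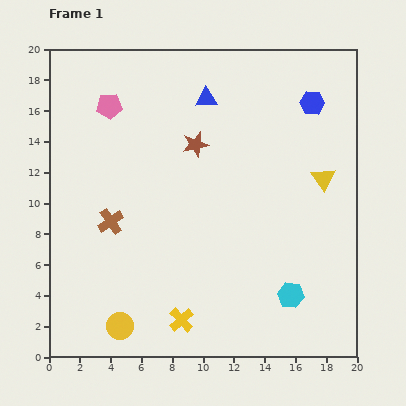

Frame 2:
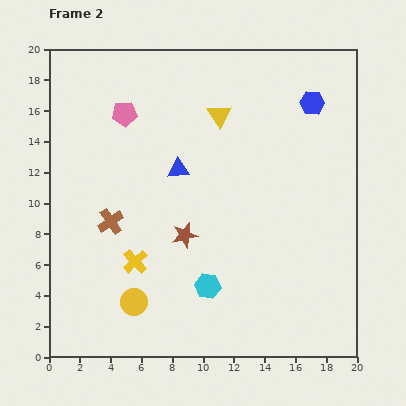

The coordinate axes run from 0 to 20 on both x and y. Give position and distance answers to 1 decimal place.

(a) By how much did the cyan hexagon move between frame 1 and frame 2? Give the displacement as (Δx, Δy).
(-5.4, 0.6)

The cyan hexagon was at (15.7, 4.0) in frame 1 and (10.3, 4.6) in frame 2.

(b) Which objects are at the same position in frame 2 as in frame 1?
the blue hexagon, the brown cross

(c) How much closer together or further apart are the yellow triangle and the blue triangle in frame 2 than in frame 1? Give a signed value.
-4.8

Distance in frame 1: 9.2. Distance in frame 2: 4.4.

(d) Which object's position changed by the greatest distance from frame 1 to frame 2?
the yellow triangle

(moved 7.9; next 5.9)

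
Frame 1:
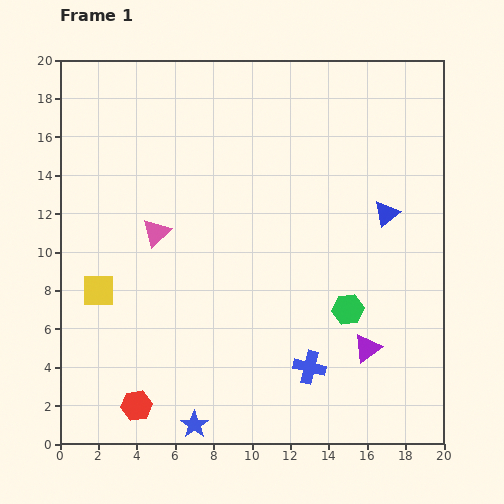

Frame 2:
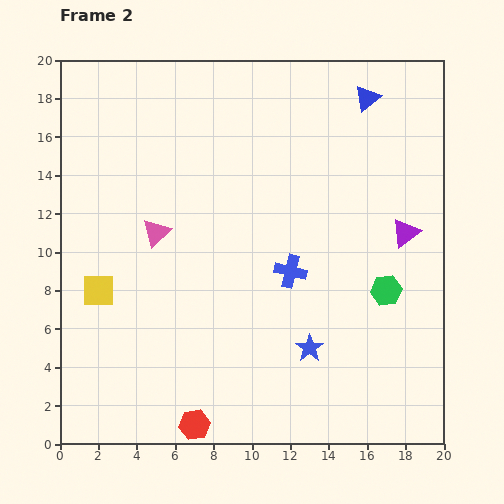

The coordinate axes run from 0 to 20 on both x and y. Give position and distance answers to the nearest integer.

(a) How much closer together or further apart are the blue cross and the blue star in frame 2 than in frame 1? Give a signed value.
-3

Distance in frame 1: 7. Distance in frame 2: 4.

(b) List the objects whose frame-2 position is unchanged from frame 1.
the pink triangle, the yellow square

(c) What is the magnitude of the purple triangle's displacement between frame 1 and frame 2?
6

The purple triangle moved from (16, 5) to (18, 11), a distance of √(2² + 6²) ≈ 6.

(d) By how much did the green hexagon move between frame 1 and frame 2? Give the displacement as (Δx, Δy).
(2, 1)

The green hexagon was at (15, 7) in frame 1 and (17, 8) in frame 2.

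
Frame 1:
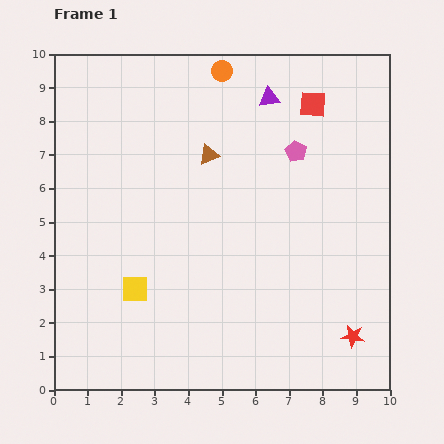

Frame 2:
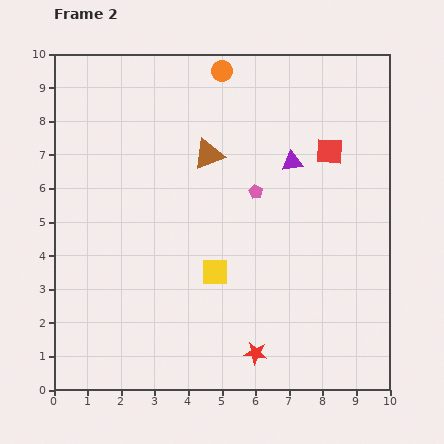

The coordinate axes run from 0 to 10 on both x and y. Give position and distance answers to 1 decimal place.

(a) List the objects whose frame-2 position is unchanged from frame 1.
the brown triangle, the orange circle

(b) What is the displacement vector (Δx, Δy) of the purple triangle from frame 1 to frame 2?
(0.7, -1.9)

The purple triangle was at (6.4, 8.7) in frame 1 and (7.1, 6.8) in frame 2.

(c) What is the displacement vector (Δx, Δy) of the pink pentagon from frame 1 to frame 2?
(-1.2, -1.2)

The pink pentagon was at (7.2, 7.1) in frame 1 and (6.0, 5.9) in frame 2.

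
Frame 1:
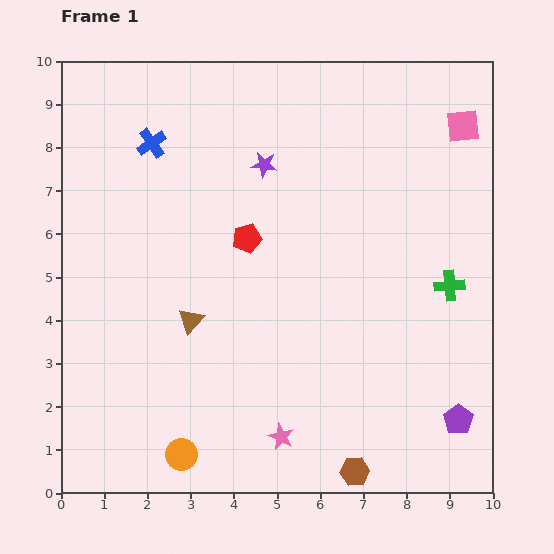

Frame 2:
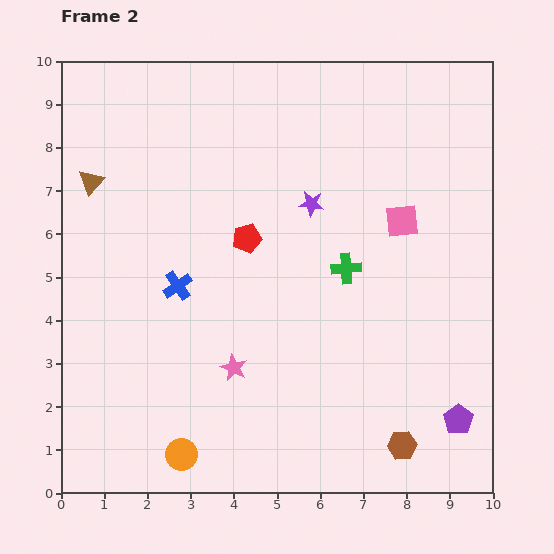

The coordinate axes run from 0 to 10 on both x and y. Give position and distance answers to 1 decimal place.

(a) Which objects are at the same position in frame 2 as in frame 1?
the purple pentagon, the red pentagon, the orange circle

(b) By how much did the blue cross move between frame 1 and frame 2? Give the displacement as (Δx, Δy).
(0.6, -3.3)

The blue cross was at (2.1, 8.1) in frame 1 and (2.7, 4.8) in frame 2.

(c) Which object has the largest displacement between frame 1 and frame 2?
the brown triangle

(moved 3.9; next 3.4)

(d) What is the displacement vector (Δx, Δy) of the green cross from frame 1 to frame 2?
(-2.4, 0.4)

The green cross was at (9.0, 4.8) in frame 1 and (6.6, 5.2) in frame 2.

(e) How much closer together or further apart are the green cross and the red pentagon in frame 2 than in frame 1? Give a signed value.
-2.4

Distance in frame 1: 4.8. Distance in frame 2: 2.4.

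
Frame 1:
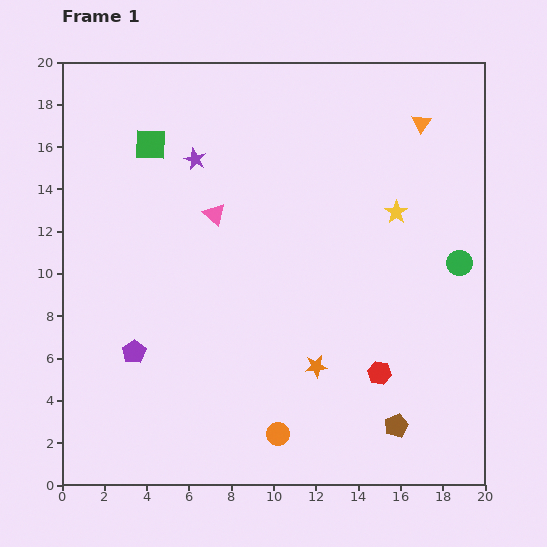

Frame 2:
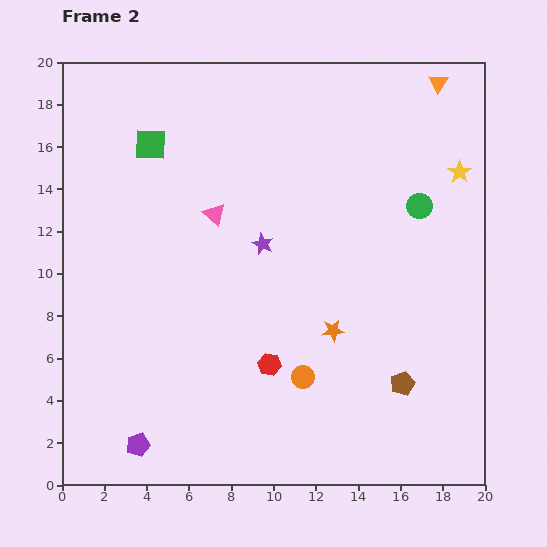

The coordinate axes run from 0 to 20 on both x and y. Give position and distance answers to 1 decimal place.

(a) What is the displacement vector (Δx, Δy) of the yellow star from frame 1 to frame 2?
(3.0, 1.9)

The yellow star was at (15.8, 12.9) in frame 1 and (18.8, 14.8) in frame 2.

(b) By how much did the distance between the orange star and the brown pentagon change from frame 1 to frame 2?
-0.6

Distance in frame 1: 4.7. Distance in frame 2: 4.1.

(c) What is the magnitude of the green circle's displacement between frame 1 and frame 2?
3.3

The green circle moved from (18.8, 10.5) to (16.9, 13.2), a distance of √(1.9² + 2.7²) ≈ 3.3.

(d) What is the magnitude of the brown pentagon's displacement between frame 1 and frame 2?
2.0

The brown pentagon moved from (15.8, 2.8) to (16.1, 4.8), a distance of √(0.3² + 2.0²) ≈ 2.0.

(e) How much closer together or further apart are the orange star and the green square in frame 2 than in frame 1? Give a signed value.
-0.8

Distance in frame 1: 13.1. Distance in frame 2: 12.3.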